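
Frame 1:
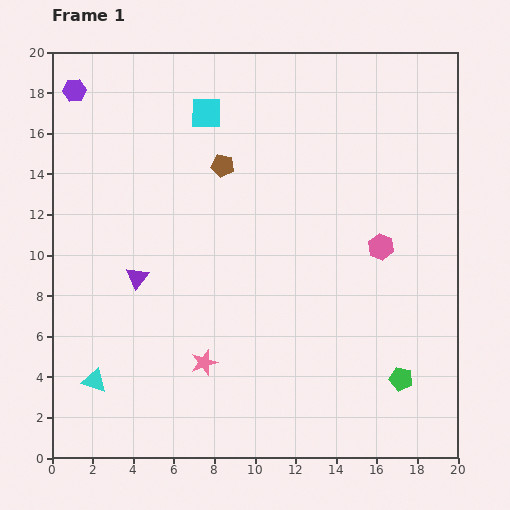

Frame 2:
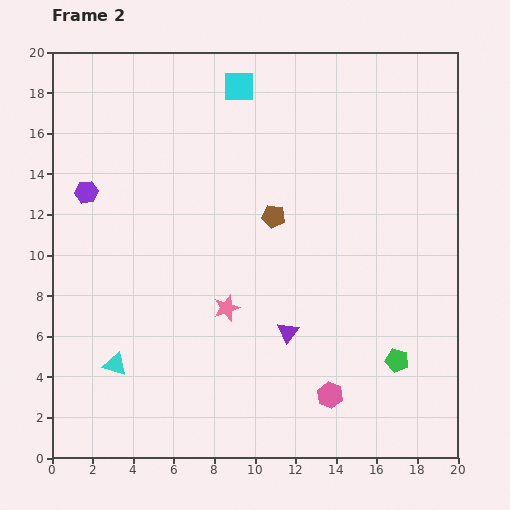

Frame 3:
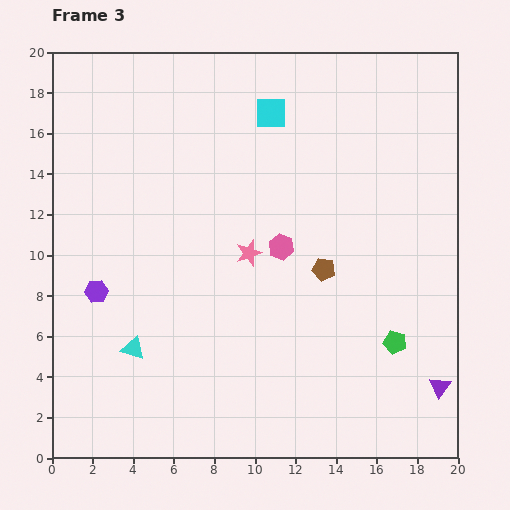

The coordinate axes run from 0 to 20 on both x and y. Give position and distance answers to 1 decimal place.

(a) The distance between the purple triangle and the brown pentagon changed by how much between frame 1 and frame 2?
-1.2

Distance in frame 1: 6.9. Distance in frame 2: 5.7.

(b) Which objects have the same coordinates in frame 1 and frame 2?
none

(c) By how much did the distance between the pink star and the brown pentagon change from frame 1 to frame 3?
-5.9

Distance in frame 1: 9.7. Distance in frame 3: 3.8.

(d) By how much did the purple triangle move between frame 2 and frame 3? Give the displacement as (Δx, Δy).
(7.5, -2.7)

The purple triangle was at (11.6, 6.2) in frame 2 and (19.1, 3.5) in frame 3.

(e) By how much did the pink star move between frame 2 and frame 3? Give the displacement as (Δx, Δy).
(1.1, 2.7)

The pink star was at (8.6, 7.4) in frame 2 and (9.7, 10.1) in frame 3.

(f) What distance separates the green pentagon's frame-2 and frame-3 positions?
0.9

The green pentagon moved from (17.0, 4.8) to (16.9, 5.7), a distance of √(0.1² + 0.9²) ≈ 0.9.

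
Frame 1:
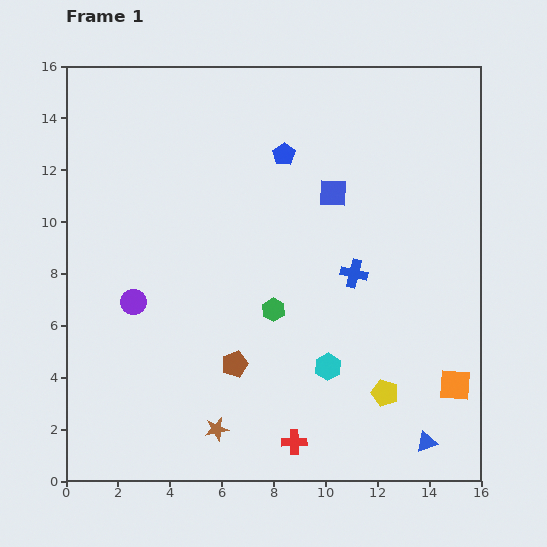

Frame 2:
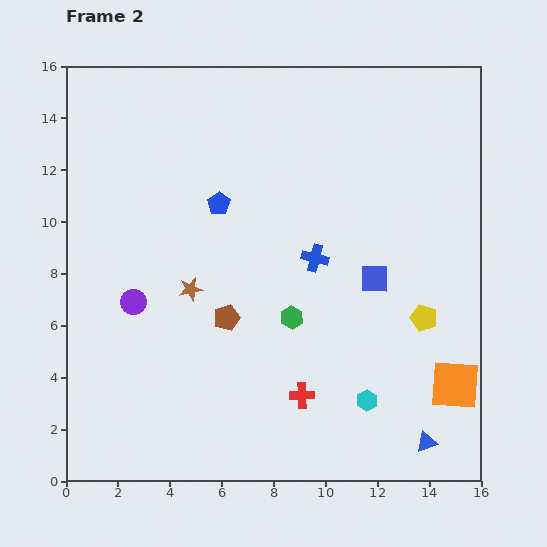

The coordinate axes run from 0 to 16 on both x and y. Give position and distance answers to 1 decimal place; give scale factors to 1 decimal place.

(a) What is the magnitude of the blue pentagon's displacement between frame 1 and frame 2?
3.1

The blue pentagon moved from (8.4, 12.6) to (5.9, 10.7), a distance of √(2.5² + 1.9²) ≈ 3.1.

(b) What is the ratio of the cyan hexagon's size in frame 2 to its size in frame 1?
0.8×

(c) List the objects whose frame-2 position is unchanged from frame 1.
the purple circle, the blue triangle, the orange square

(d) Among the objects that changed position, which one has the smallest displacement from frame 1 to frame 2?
the green hexagon

(moved 0.8)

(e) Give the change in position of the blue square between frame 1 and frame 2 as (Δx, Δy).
(1.6, -3.3)

The blue square was at (10.3, 11.1) in frame 1 and (11.9, 7.8) in frame 2.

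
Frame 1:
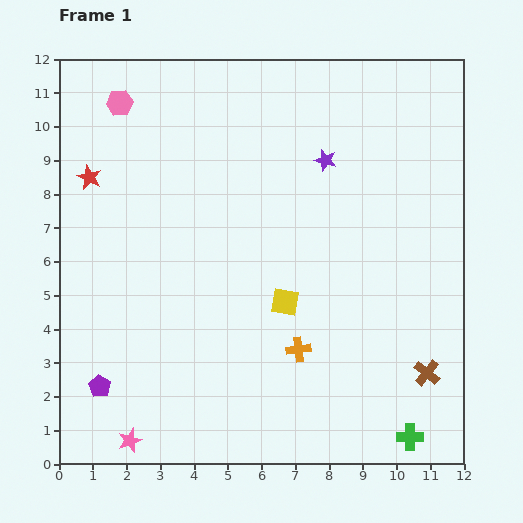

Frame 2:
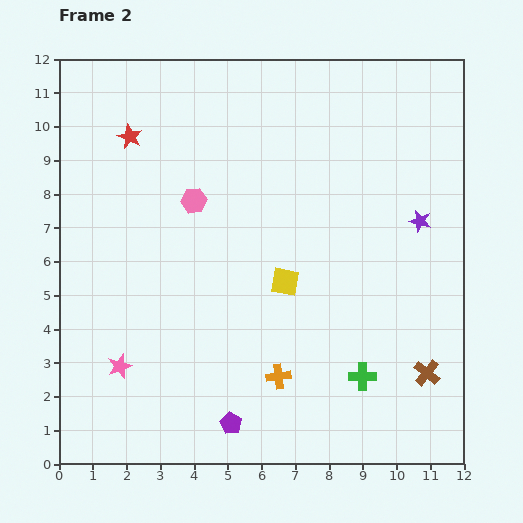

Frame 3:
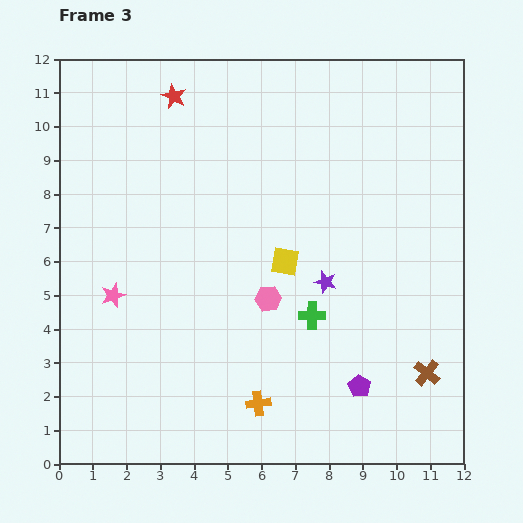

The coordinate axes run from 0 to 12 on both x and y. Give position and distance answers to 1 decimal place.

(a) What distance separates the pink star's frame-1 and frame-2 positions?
2.2

The pink star moved from (2.1, 0.7) to (1.8, 2.9), a distance of √(0.3² + 2.2²) ≈ 2.2.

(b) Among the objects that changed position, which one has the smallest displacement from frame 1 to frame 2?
the yellow square

(moved 0.6)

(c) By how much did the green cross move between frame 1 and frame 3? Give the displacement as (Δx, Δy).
(-2.9, 3.6)

The green cross was at (10.4, 0.8) in frame 1 and (7.5, 4.4) in frame 3.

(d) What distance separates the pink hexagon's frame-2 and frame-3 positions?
3.6

The pink hexagon moved from (4.0, 7.8) to (6.2, 4.9), a distance of √(2.2² + 2.9²) ≈ 3.6.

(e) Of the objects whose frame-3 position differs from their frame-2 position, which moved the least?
the yellow square

(moved 0.6)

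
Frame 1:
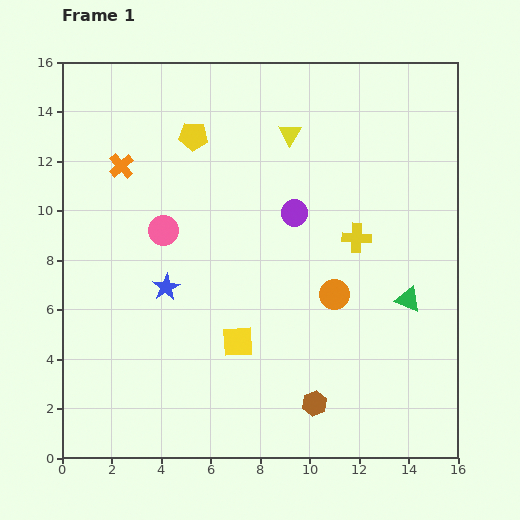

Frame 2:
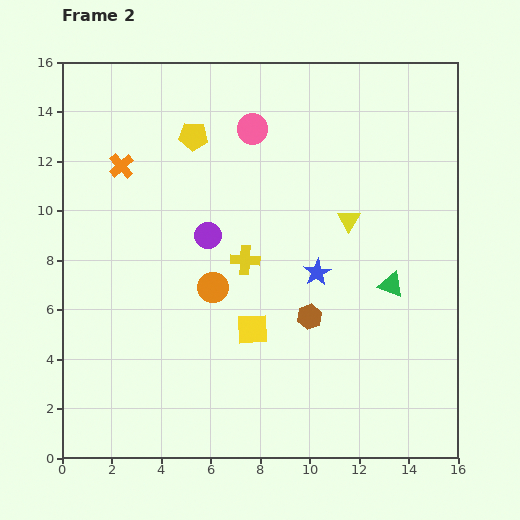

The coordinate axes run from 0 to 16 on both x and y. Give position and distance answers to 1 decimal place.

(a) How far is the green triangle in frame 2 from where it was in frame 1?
0.9

The green triangle moved from (14.0, 6.4) to (13.3, 7.0), a distance of √(0.7² + 0.6²) ≈ 0.9.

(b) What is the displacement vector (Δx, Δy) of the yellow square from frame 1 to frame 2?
(0.6, 0.5)

The yellow square was at (7.1, 4.7) in frame 1 and (7.7, 5.2) in frame 2.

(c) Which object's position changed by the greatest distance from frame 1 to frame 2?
the blue star

(moved 6.1; next 5.5)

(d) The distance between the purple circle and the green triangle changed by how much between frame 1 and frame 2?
+1.9

Distance in frame 1: 5.8. Distance in frame 2: 7.7.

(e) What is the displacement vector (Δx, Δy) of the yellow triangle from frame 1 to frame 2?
(2.4, -3.5)

The yellow triangle was at (9.2, 13.1) in frame 1 and (11.6, 9.6) in frame 2.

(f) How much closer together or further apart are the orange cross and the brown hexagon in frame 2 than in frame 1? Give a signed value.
-2.7

Distance in frame 1: 12.4. Distance in frame 2: 9.7.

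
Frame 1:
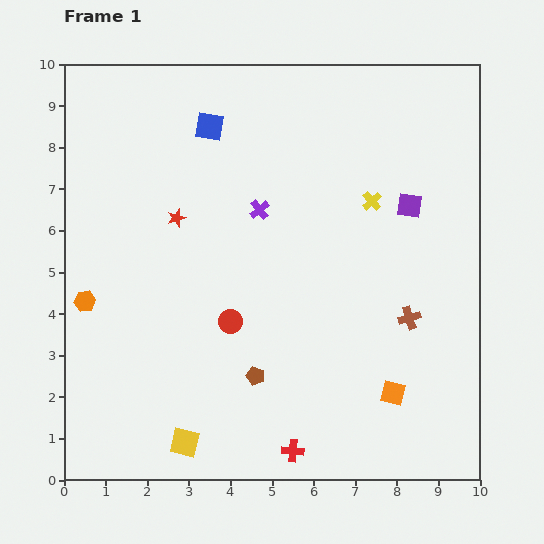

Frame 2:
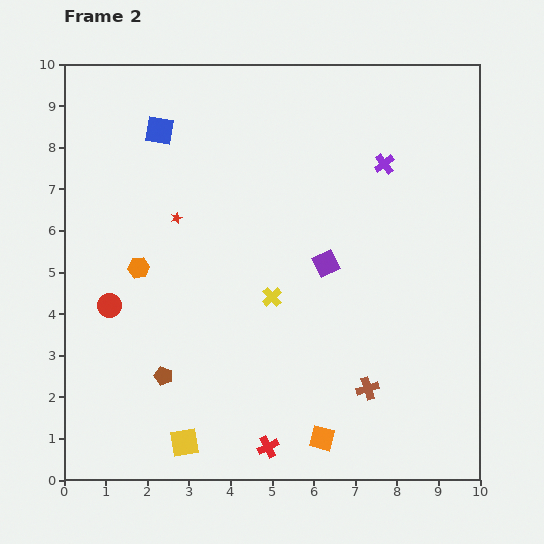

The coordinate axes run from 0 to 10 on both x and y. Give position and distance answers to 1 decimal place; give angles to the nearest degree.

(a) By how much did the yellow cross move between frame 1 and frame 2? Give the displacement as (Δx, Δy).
(-2.4, -2.3)

The yellow cross was at (7.4, 6.7) in frame 1 and (5.0, 4.4) in frame 2.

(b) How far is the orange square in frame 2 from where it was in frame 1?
2.0

The orange square moved from (7.9, 2.1) to (6.2, 1.0), a distance of √(1.7² + 1.1²) ≈ 2.0.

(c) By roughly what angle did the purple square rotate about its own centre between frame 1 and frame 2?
35° counter-clockwise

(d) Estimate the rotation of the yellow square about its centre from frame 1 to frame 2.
23° counter-clockwise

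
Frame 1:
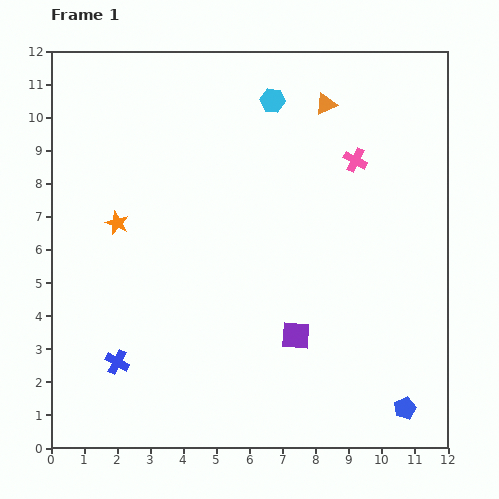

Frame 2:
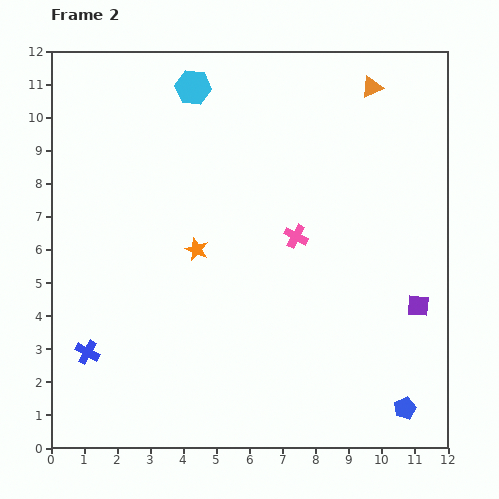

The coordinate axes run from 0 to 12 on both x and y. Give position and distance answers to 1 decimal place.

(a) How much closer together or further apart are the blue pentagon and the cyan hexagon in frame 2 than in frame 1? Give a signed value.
+1.5

Distance in frame 1: 10.1. Distance in frame 2: 11.6.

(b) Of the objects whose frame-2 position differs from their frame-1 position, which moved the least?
the blue cross

(moved 0.9)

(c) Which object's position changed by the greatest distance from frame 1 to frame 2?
the purple square

(moved 3.8; next 2.9)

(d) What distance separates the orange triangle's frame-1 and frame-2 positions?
1.5

The orange triangle moved from (8.3, 10.4) to (9.7, 10.9), a distance of √(1.4² + 0.5²) ≈ 1.5.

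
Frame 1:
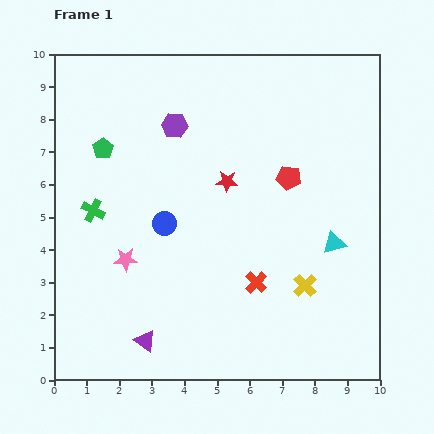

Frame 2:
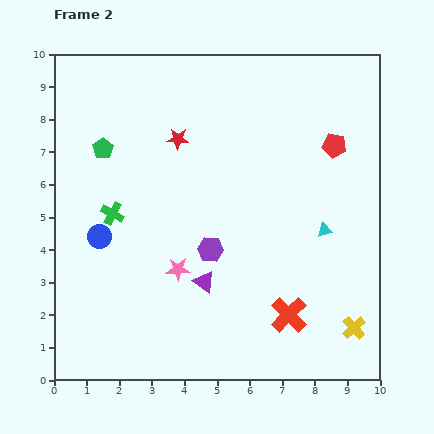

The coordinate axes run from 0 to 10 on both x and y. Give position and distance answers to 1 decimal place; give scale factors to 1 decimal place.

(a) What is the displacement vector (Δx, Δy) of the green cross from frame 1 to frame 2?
(0.6, -0.1)

The green cross was at (1.2, 5.2) in frame 1 and (1.8, 5.1) in frame 2.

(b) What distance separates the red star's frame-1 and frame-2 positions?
2.0

The red star moved from (5.3, 6.1) to (3.8, 7.4), a distance of √(1.5² + 1.3²) ≈ 2.0.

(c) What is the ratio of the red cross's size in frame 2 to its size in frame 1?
1.6×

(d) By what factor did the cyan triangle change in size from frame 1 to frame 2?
0.6×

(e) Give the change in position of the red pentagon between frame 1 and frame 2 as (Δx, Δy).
(1.4, 1.0)

The red pentagon was at (7.2, 6.2) in frame 1 and (8.6, 7.2) in frame 2.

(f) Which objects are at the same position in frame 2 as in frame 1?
the green pentagon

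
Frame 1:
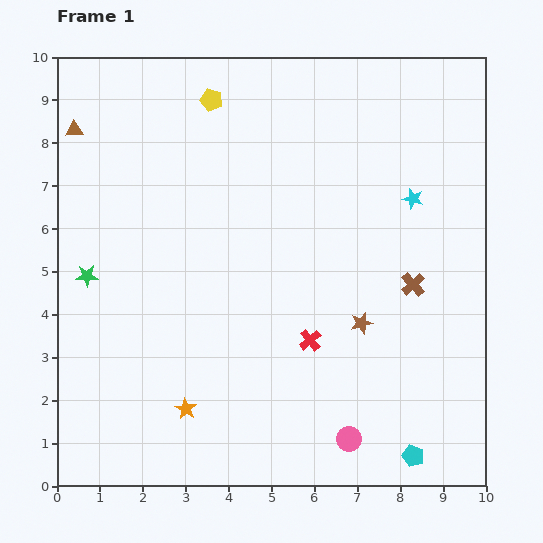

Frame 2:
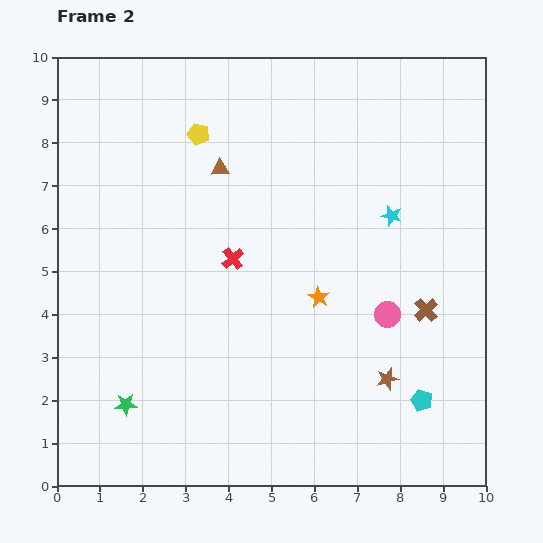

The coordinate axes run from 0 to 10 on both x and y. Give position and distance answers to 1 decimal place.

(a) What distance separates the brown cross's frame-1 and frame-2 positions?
0.7

The brown cross moved from (8.3, 4.7) to (8.6, 4.1), a distance of √(0.3² + 0.6²) ≈ 0.7.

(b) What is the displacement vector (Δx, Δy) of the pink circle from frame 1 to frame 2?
(0.9, 2.9)

The pink circle was at (6.8, 1.1) in frame 1 and (7.7, 4.0) in frame 2.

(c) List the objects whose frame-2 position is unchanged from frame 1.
none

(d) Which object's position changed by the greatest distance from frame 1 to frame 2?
the orange star

(moved 4.0; next 3.5)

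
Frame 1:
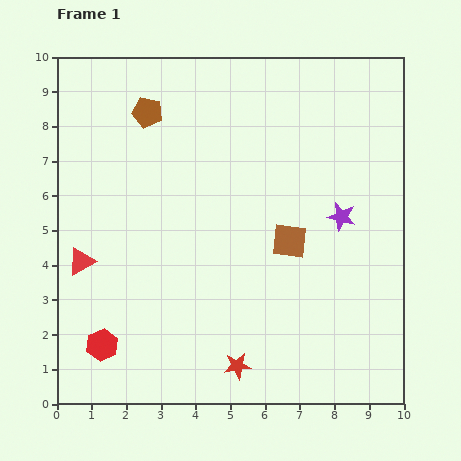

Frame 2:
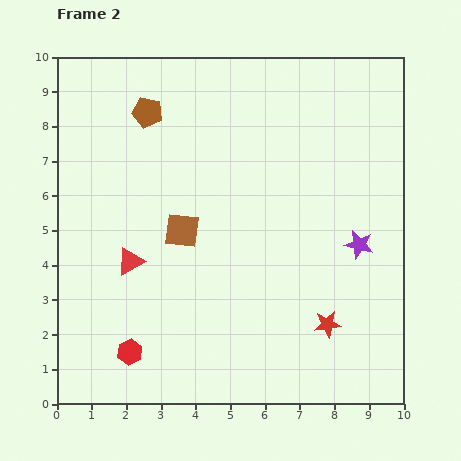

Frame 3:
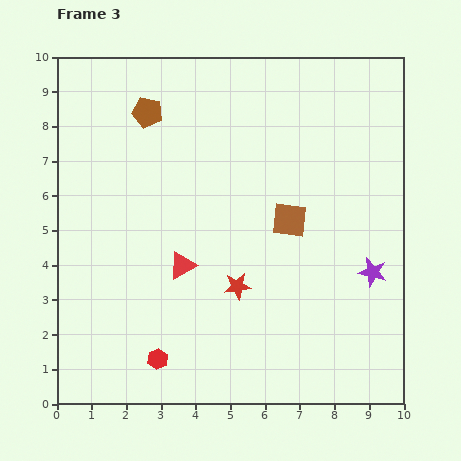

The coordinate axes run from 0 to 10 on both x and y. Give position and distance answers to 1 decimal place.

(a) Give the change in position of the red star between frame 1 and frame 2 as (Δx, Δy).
(2.6, 1.2)

The red star was at (5.2, 1.1) in frame 1 and (7.8, 2.3) in frame 2.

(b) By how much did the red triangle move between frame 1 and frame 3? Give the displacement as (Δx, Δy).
(2.9, -0.1)

The red triangle was at (0.7, 4.1) in frame 1 and (3.6, 4.0) in frame 3.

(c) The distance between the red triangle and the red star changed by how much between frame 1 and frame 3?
-3.7

Distance in frame 1: 5.4. Distance in frame 3: 1.7.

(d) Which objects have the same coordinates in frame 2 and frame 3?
the brown pentagon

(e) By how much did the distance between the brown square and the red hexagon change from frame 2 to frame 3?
+1.7

Distance in frame 2: 3.8. Distance in frame 3: 5.5.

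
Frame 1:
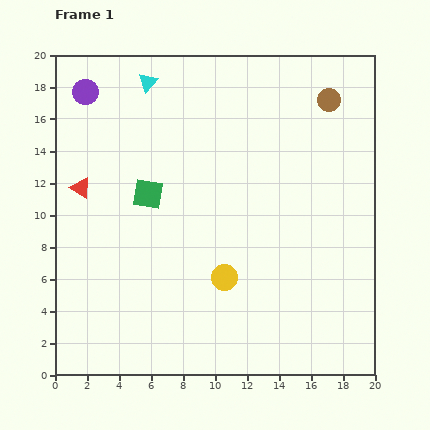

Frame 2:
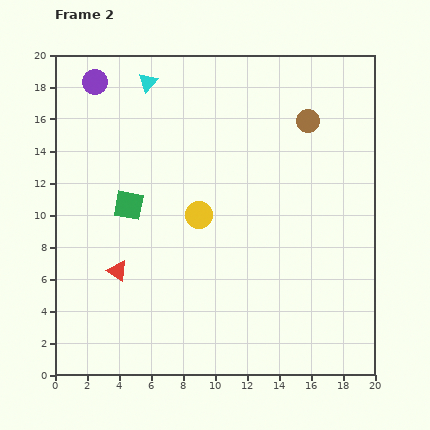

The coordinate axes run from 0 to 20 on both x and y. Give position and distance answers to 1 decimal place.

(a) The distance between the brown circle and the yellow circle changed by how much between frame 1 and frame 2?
-3.9

Distance in frame 1: 12.9. Distance in frame 2: 9.0.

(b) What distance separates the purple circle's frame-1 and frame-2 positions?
0.8

The purple circle moved from (1.9, 17.7) to (2.5, 18.3), a distance of √(0.6² + 0.6²) ≈ 0.8.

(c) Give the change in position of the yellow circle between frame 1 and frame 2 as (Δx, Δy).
(-1.6, 3.9)

The yellow circle was at (10.6, 6.1) in frame 1 and (9.0, 10.0) in frame 2.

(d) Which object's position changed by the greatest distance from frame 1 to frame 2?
the red triangle

(moved 5.7; next 4.2)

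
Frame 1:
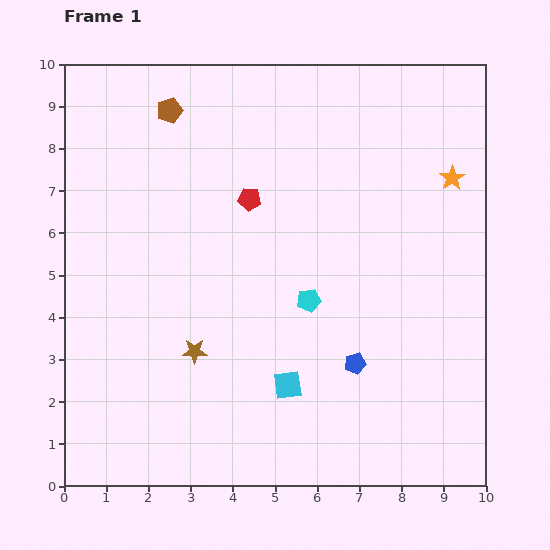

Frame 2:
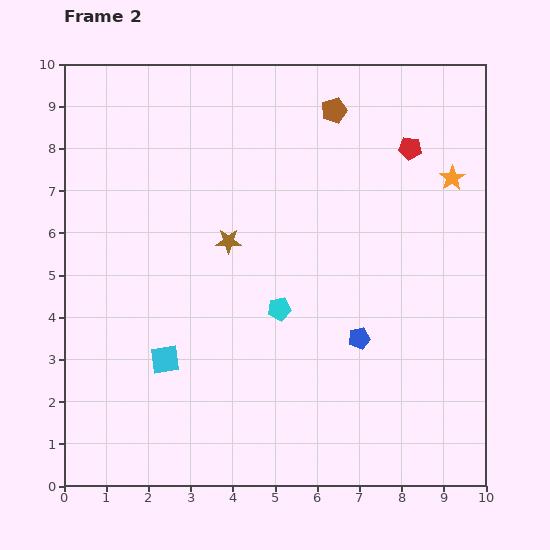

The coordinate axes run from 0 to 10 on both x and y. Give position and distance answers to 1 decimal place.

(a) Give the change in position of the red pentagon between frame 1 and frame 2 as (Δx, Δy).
(3.8, 1.2)

The red pentagon was at (4.4, 6.8) in frame 1 and (8.2, 8.0) in frame 2.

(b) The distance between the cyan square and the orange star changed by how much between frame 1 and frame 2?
+1.7

Distance in frame 1: 6.3. Distance in frame 2: 8.0.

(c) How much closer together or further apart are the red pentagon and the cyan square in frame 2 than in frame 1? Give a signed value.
+3.2

Distance in frame 1: 4.5. Distance in frame 2: 7.7.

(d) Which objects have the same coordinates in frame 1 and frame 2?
the orange star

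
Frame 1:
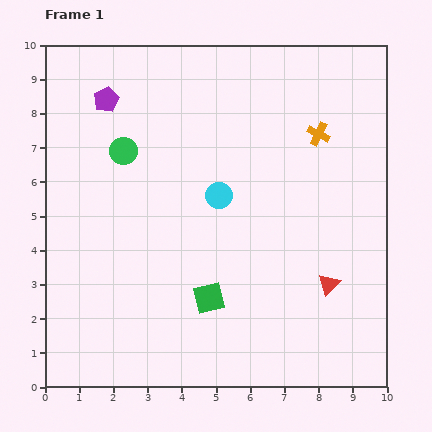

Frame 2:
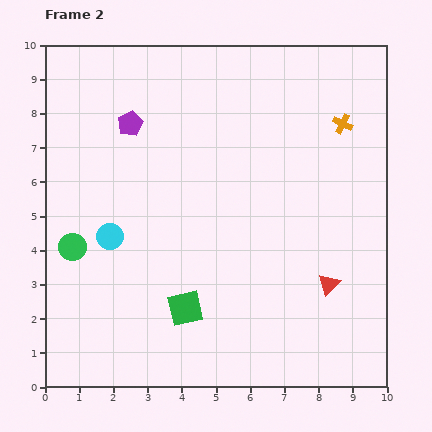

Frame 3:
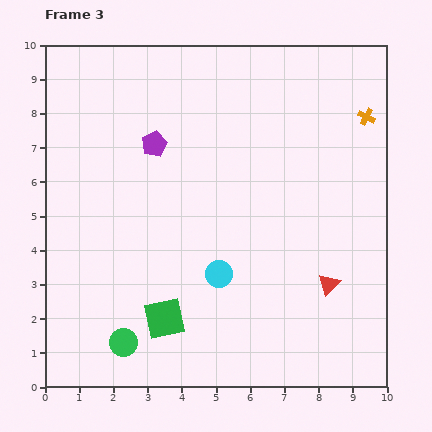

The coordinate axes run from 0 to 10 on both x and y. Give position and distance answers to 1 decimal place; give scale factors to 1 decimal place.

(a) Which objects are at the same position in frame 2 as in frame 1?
the red triangle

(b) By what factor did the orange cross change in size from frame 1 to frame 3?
0.7×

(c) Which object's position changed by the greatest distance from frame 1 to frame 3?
the green circle

(moved 5.6; next 2.3)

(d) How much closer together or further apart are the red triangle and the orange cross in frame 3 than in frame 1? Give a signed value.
+0.6

Distance in frame 1: 4.4. Distance in frame 3: 5.0.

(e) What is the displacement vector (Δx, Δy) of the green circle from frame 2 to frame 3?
(1.5, -2.8)

The green circle was at (0.8, 4.1) in frame 2 and (2.3, 1.3) in frame 3.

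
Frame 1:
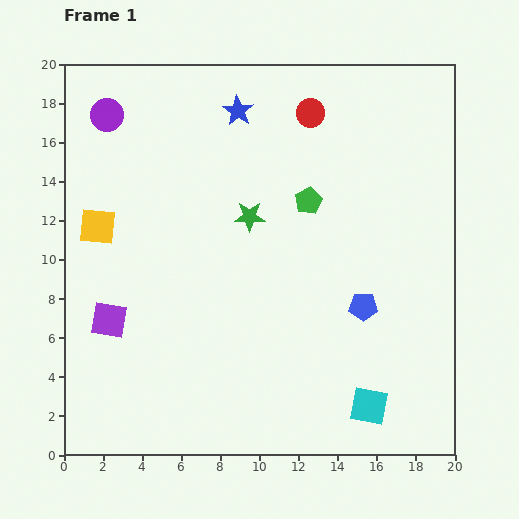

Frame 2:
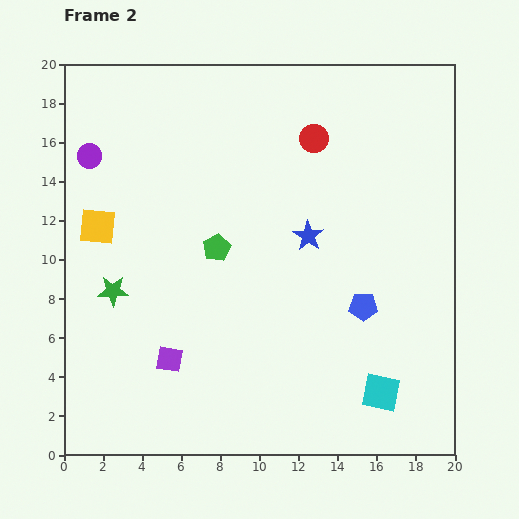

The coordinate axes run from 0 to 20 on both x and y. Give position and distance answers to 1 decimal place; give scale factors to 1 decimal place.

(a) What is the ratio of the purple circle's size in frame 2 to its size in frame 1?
0.7×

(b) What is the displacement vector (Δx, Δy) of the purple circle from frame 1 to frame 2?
(-0.9, -2.1)

The purple circle was at (2.2, 17.4) in frame 1 and (1.3, 15.3) in frame 2.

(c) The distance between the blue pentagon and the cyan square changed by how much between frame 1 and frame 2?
-0.6

Distance in frame 1: 5.1. Distance in frame 2: 4.5.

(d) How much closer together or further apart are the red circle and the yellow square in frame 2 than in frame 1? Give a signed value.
-0.3

Distance in frame 1: 12.3. Distance in frame 2: 12.0.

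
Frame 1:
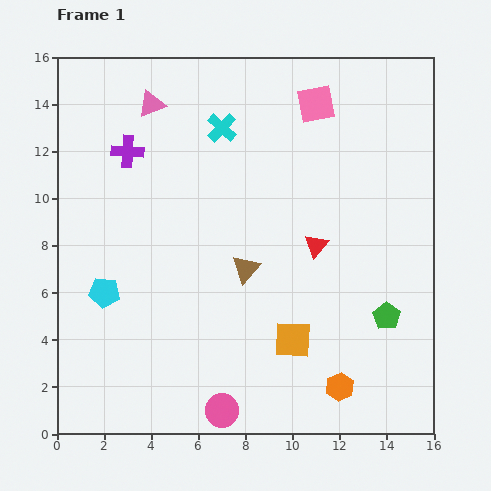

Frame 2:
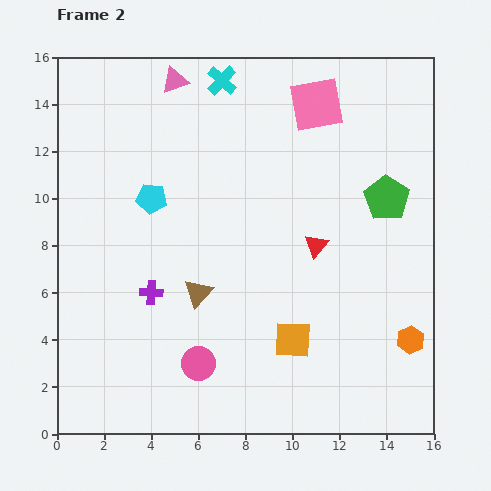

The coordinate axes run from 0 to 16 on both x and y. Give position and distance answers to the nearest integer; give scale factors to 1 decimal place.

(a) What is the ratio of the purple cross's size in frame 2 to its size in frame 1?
0.7×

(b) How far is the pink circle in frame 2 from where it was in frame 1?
2

The pink circle moved from (7, 1) to (6, 3), a distance of √(1² + 2²) ≈ 2.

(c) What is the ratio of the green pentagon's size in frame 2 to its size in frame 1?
1.7×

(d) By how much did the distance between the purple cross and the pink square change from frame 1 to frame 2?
+3

Distance in frame 1: 8. Distance in frame 2: 11.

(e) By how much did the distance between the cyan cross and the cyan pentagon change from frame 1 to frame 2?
-3

Distance in frame 1: 9. Distance in frame 2: 6.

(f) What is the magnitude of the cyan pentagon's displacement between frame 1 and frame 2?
4

The cyan pentagon moved from (2, 6) to (4, 10), a distance of √(2² + 4²) ≈ 4.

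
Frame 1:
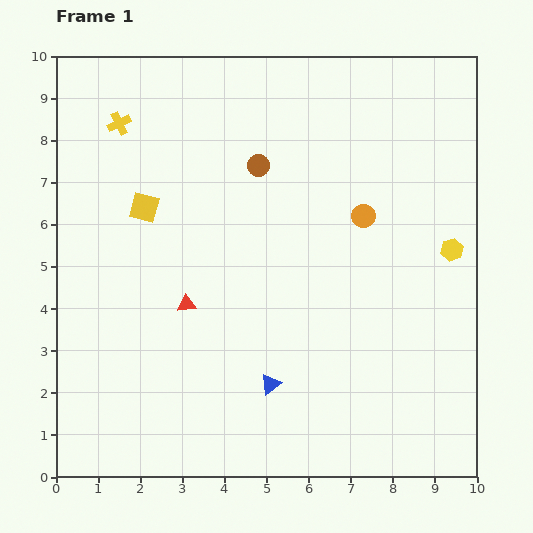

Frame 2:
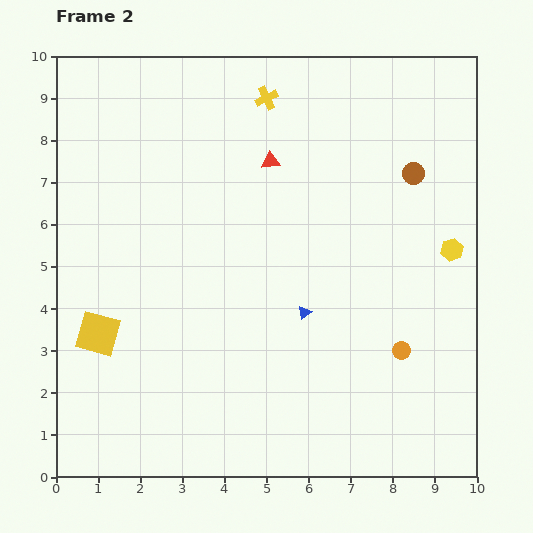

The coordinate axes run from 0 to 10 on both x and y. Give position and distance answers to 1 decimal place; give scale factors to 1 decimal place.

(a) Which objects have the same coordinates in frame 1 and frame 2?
the yellow hexagon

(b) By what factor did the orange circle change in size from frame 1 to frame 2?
0.8×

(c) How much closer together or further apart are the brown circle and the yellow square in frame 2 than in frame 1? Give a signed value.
+5.5

Distance in frame 1: 2.9. Distance in frame 2: 8.4.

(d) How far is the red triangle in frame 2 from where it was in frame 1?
3.9

The red triangle moved from (3.1, 4.1) to (5.1, 7.5), a distance of √(2.0² + 3.4²) ≈ 3.9.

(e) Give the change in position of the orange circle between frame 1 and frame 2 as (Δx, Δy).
(0.9, -3.2)

The orange circle was at (7.3, 6.2) in frame 1 and (8.2, 3.0) in frame 2.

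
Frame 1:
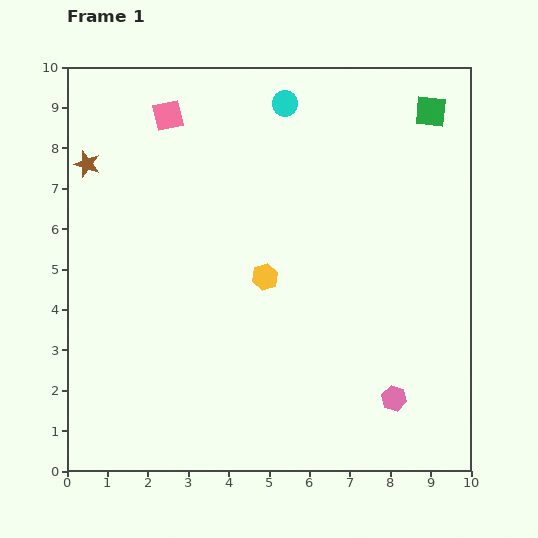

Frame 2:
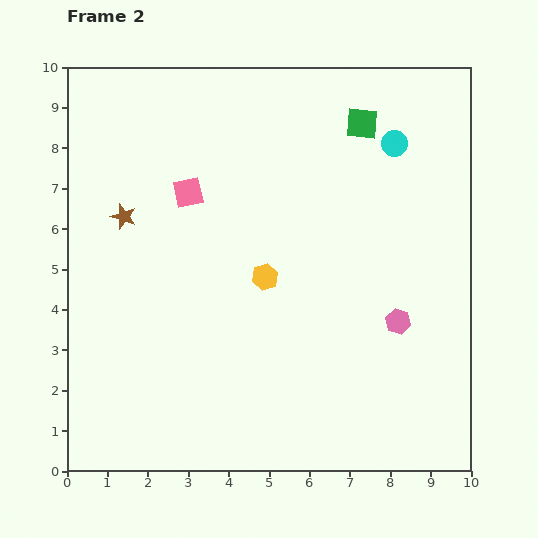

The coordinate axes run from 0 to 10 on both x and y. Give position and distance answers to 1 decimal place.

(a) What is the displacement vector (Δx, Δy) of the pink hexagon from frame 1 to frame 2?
(0.1, 1.9)

The pink hexagon was at (8.1, 1.8) in frame 1 and (8.2, 3.7) in frame 2.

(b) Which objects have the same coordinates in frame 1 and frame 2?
the yellow hexagon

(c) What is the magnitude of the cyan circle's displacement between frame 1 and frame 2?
2.9

The cyan circle moved from (5.4, 9.1) to (8.1, 8.1), a distance of √(2.7² + 1.0²) ≈ 2.9.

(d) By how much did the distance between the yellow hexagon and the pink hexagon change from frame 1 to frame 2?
-0.9

Distance in frame 1: 4.4. Distance in frame 2: 3.5.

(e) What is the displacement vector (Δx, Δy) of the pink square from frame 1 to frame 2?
(0.5, -1.9)

The pink square was at (2.5, 8.8) in frame 1 and (3.0, 6.9) in frame 2.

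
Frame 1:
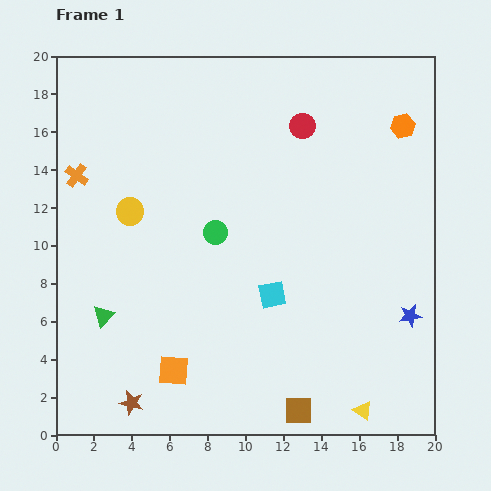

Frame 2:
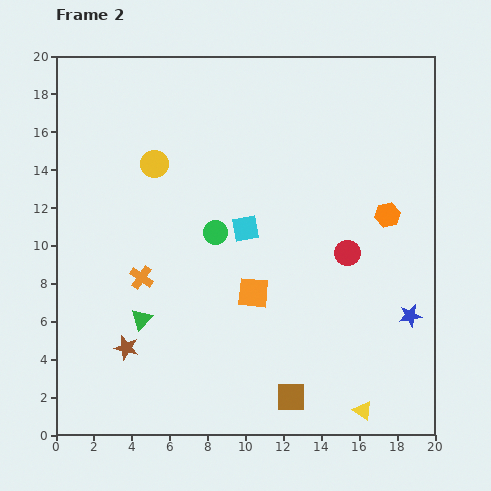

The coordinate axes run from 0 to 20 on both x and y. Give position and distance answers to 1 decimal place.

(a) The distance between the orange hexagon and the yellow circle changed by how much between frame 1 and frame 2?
-2.5

Distance in frame 1: 15.1. Distance in frame 2: 12.6.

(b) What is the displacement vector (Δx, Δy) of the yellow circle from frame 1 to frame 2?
(1.3, 2.5)

The yellow circle was at (3.9, 11.8) in frame 1 and (5.2, 14.3) in frame 2.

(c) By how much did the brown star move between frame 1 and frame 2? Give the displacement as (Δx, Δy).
(-0.3, 2.9)

The brown star was at (4.0, 1.7) in frame 1 and (3.7, 4.6) in frame 2.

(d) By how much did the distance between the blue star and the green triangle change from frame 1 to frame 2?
-2.0

Distance in frame 1: 16.2. Distance in frame 2: 14.2.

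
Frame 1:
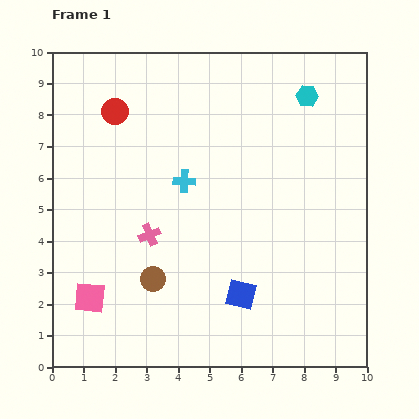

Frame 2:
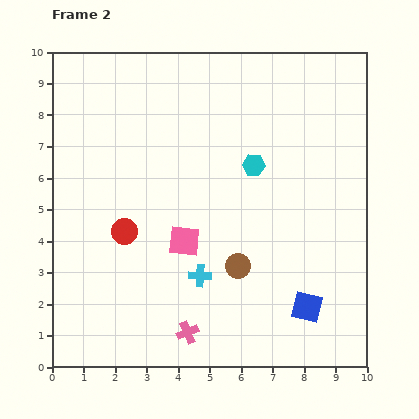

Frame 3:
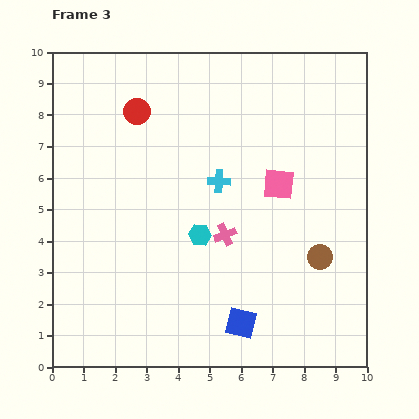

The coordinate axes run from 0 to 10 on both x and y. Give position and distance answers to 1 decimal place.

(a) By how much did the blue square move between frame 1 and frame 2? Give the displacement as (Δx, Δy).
(2.1, -0.4)

The blue square was at (6.0, 2.3) in frame 1 and (8.1, 1.9) in frame 2.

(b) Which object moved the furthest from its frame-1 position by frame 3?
the pink square

(moved 7.0; next 5.6)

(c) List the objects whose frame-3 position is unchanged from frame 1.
none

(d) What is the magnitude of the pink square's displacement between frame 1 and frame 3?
7.0

The pink square moved from (1.2, 2.2) to (7.2, 5.8), a distance of √(6.0² + 3.6²) ≈ 7.0.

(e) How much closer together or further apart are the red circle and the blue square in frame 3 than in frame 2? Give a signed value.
+1.2

Distance in frame 2: 6.3. Distance in frame 3: 7.5.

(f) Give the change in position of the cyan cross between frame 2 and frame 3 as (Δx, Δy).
(0.6, 3.0)

The cyan cross was at (4.7, 2.9) in frame 2 and (5.3, 5.9) in frame 3.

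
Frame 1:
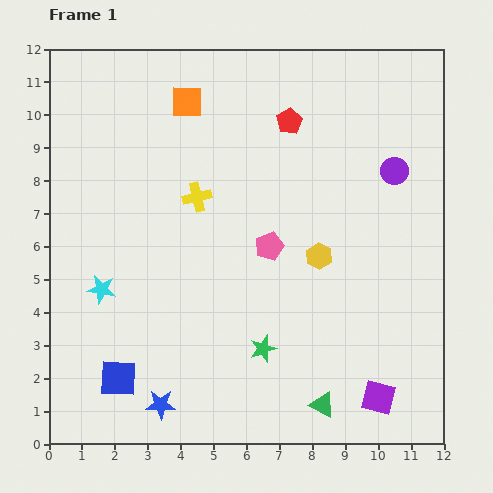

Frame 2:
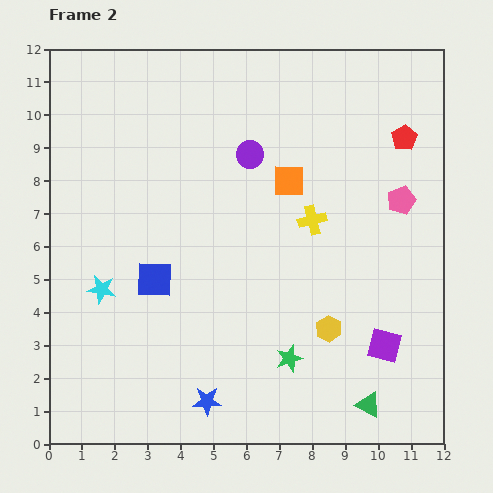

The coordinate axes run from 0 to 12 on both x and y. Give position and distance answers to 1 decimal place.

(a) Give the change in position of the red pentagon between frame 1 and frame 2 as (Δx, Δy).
(3.5, -0.5)

The red pentagon was at (7.3, 9.8) in frame 1 and (10.8, 9.3) in frame 2.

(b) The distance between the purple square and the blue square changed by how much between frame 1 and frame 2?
-0.6

Distance in frame 1: 7.9. Distance in frame 2: 7.3.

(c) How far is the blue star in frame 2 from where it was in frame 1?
1.4

The blue star moved from (3.4, 1.2) to (4.8, 1.3), a distance of √(1.4² + 0.1²) ≈ 1.4.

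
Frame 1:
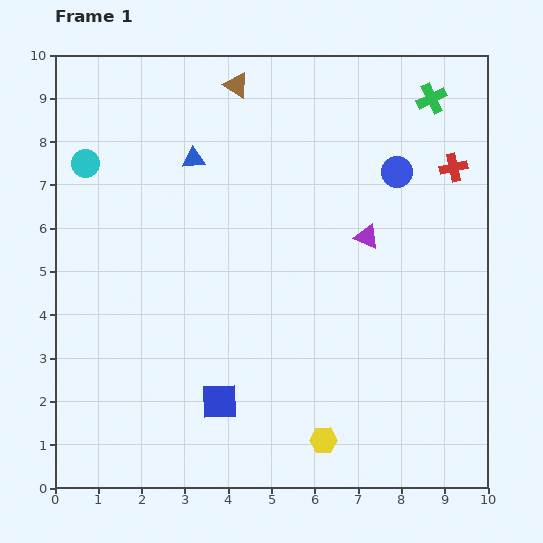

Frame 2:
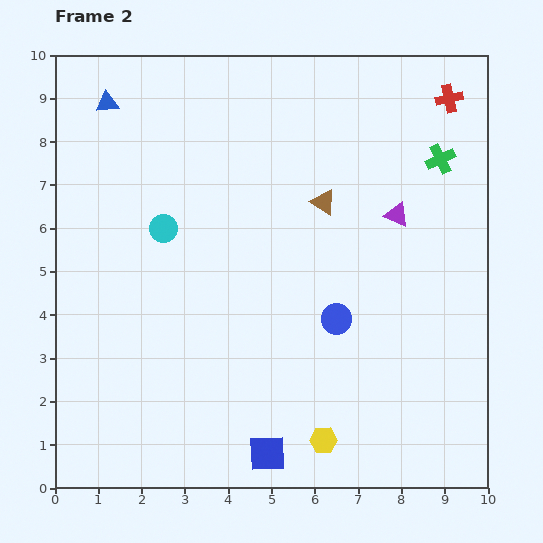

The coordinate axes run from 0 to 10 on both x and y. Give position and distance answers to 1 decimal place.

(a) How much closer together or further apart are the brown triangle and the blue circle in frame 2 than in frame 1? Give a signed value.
-1.5

Distance in frame 1: 4.2. Distance in frame 2: 2.7.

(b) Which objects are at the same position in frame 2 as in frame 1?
the yellow hexagon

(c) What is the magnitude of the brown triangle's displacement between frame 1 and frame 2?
3.4

The brown triangle moved from (4.2, 9.3) to (6.2, 6.6), a distance of √(2.0² + 2.7²) ≈ 3.4.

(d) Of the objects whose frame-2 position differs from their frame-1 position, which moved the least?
the purple triangle

(moved 0.9)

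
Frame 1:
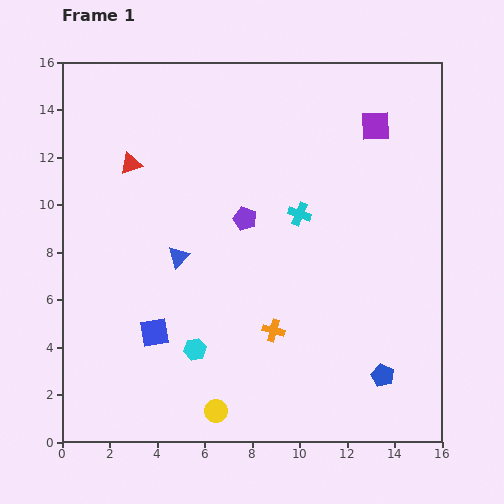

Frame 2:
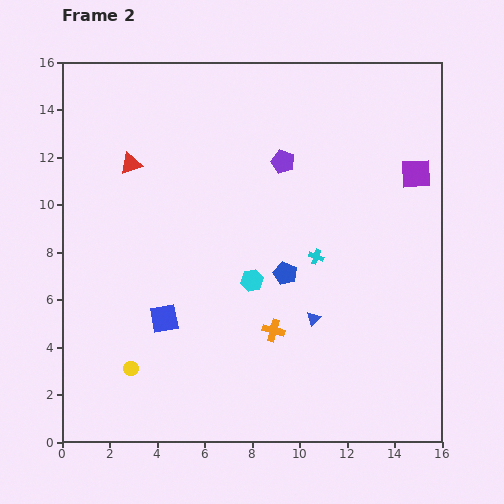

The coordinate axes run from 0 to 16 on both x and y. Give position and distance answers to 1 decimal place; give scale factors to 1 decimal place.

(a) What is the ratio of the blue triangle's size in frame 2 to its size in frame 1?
0.6×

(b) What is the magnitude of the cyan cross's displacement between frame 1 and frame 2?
1.9

The cyan cross moved from (10.0, 9.6) to (10.7, 7.8), a distance of √(0.7² + 1.8²) ≈ 1.9.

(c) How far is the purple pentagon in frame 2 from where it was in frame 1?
2.9

The purple pentagon moved from (7.7, 9.4) to (9.3, 11.8), a distance of √(1.6² + 2.4²) ≈ 2.9.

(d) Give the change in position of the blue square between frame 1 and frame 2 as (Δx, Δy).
(0.4, 0.6)

The blue square was at (3.9, 4.6) in frame 1 and (4.3, 5.2) in frame 2.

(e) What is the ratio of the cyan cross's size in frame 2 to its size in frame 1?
0.6×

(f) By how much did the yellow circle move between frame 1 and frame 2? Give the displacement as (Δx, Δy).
(-3.6, 1.8)

The yellow circle was at (6.5, 1.3) in frame 1 and (2.9, 3.1) in frame 2.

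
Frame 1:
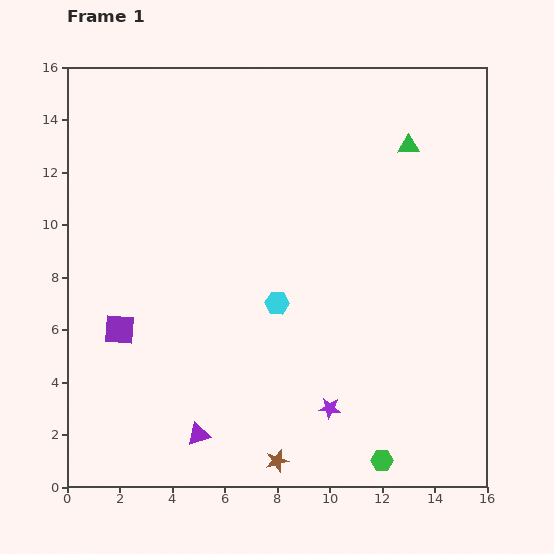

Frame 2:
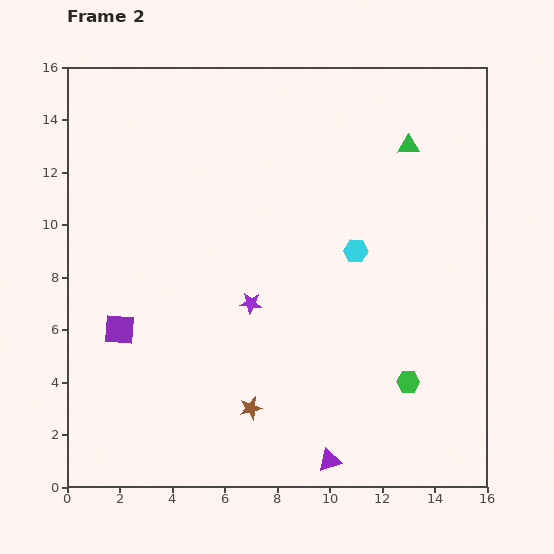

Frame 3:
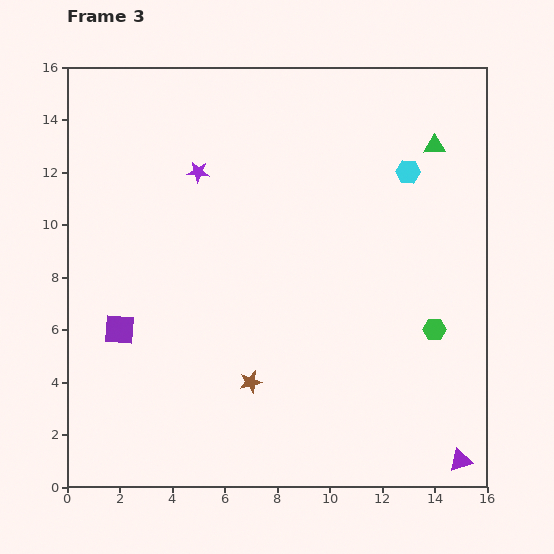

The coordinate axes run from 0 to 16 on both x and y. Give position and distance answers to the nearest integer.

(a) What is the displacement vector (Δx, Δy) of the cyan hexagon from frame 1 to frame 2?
(3, 2)

The cyan hexagon was at (8, 7) in frame 1 and (11, 9) in frame 2.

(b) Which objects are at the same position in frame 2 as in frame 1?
the green triangle, the purple square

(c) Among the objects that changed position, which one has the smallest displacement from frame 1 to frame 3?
the green triangle

(moved 1)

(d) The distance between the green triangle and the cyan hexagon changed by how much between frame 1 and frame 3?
-7

Distance in frame 1: 8. Distance in frame 3: 1.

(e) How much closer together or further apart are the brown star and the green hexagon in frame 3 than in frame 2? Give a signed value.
+1

Distance in frame 2: 6. Distance in frame 3: 7.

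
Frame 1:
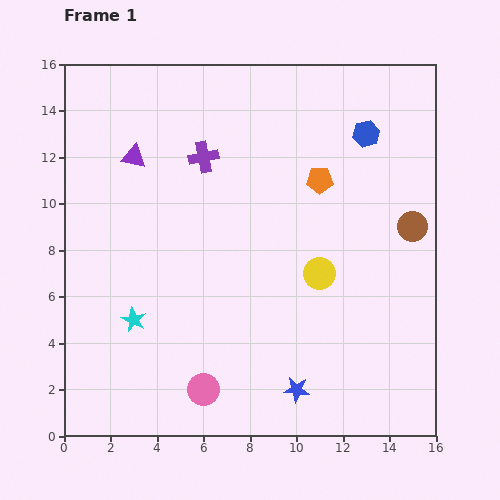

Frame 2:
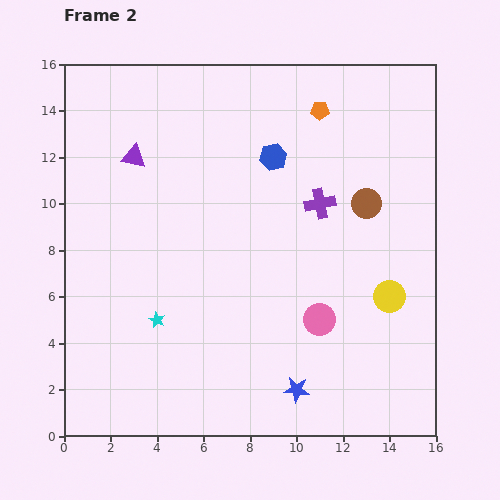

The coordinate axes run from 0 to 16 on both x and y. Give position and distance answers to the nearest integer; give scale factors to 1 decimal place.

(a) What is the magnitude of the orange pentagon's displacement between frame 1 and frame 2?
3

The orange pentagon moved from (11, 11) to (11, 14), a distance of √(0² + 3²) ≈ 3.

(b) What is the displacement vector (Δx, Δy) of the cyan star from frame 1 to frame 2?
(1, 0)

The cyan star was at (3, 5) in frame 1 and (4, 5) in frame 2.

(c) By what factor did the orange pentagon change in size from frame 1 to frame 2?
0.7×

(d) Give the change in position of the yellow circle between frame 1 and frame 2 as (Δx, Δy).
(3, -1)

The yellow circle was at (11, 7) in frame 1 and (14, 6) in frame 2.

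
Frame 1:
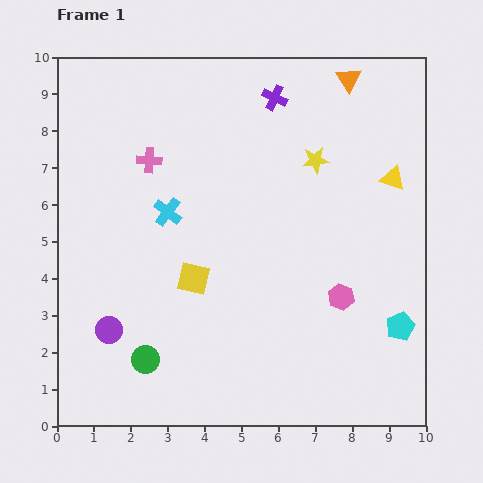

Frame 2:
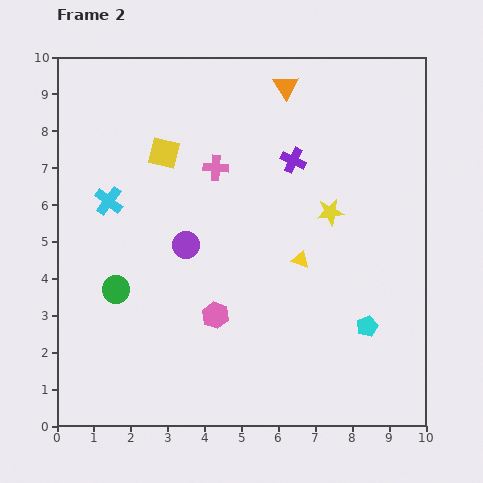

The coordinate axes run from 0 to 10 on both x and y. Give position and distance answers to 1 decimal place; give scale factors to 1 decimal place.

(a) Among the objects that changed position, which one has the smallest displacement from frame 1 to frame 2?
the cyan pentagon

(moved 0.9)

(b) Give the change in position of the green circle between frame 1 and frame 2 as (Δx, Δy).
(-0.8, 1.9)

The green circle was at (2.4, 1.8) in frame 1 and (1.6, 3.7) in frame 2.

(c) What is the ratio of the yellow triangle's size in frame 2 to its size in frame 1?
0.7×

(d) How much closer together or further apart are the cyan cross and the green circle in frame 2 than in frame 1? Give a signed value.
-1.6

Distance in frame 1: 4.0. Distance in frame 2: 2.4.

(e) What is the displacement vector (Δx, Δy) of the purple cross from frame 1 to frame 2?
(0.5, -1.7)

The purple cross was at (5.9, 8.9) in frame 1 and (6.4, 7.2) in frame 2.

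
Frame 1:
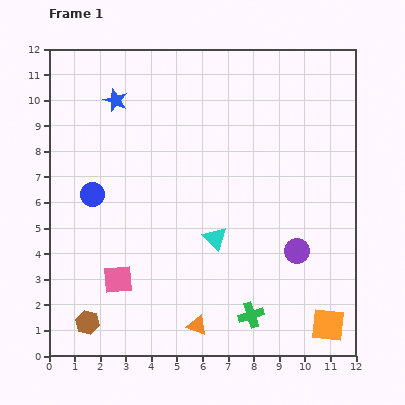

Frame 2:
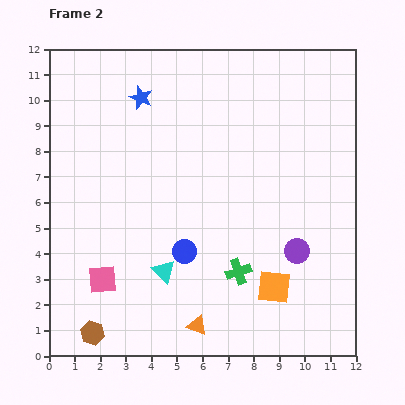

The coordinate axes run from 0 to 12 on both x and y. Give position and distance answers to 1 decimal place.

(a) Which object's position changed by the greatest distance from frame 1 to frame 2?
the blue circle

(moved 4.2; next 2.6)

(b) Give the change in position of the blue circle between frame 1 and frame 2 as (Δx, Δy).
(3.6, -2.2)

The blue circle was at (1.7, 6.3) in frame 1 and (5.3, 4.1) in frame 2.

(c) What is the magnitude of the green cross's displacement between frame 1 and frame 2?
1.8

The green cross moved from (7.9, 1.6) to (7.4, 3.3), a distance of √(0.5² + 1.7²) ≈ 1.8.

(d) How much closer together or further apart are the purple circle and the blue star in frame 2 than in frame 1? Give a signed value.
-0.6

Distance in frame 1: 9.2. Distance in frame 2: 8.6.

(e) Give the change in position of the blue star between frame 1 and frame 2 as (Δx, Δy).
(1.0, 0.1)

The blue star was at (2.6, 10.0) in frame 1 and (3.6, 10.1) in frame 2.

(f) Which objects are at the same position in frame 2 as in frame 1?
the purple circle, the orange triangle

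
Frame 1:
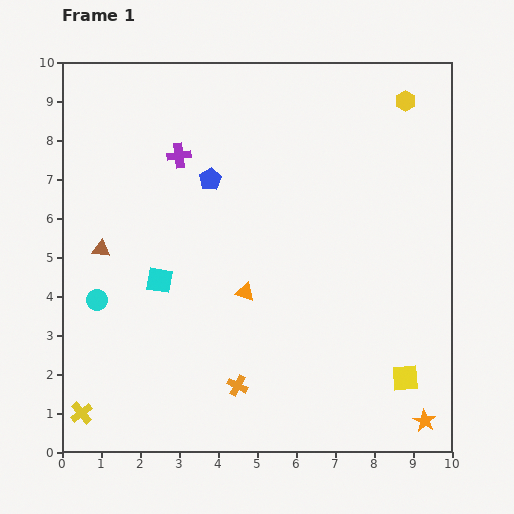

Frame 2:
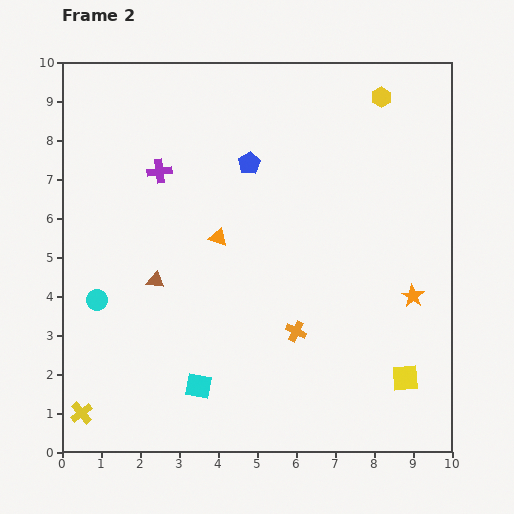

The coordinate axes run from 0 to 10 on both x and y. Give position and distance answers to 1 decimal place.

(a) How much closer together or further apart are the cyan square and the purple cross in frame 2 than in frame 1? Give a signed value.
+2.4

Distance in frame 1: 3.2. Distance in frame 2: 5.6.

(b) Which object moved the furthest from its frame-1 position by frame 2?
the orange star

(moved 3.2; next 2.9)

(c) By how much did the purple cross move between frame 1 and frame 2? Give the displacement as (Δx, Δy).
(-0.5, -0.4)

The purple cross was at (3.0, 7.6) in frame 1 and (2.5, 7.2) in frame 2.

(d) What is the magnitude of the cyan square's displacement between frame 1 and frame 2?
2.9

The cyan square moved from (2.5, 4.4) to (3.5, 1.7), a distance of √(1.0² + 2.7²) ≈ 2.9.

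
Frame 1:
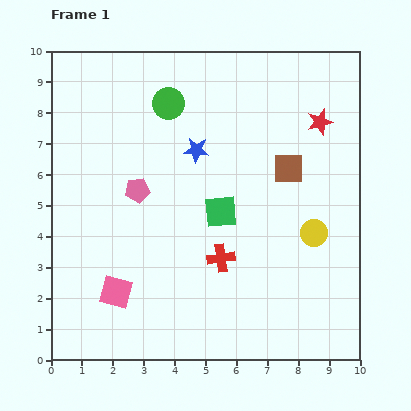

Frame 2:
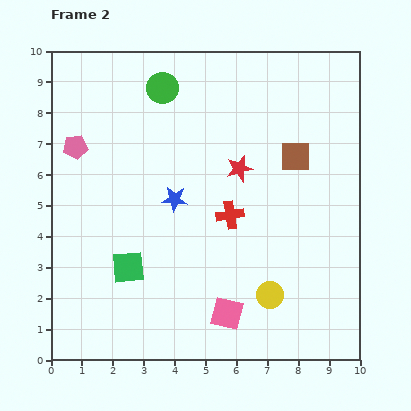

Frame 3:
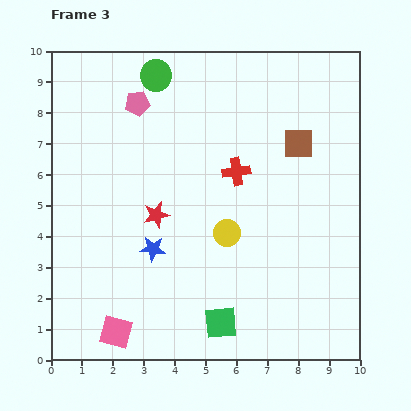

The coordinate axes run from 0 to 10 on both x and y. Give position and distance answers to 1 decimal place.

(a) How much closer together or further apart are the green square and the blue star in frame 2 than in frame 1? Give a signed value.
+0.5

Distance in frame 1: 2.2. Distance in frame 2: 2.7.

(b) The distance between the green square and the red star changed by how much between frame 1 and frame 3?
-0.2

Distance in frame 1: 4.3. Distance in frame 3: 4.1.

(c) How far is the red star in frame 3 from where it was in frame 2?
3.1

The red star moved from (6.1, 6.2) to (3.4, 4.7), a distance of √(2.7² + 1.5²) ≈ 3.1.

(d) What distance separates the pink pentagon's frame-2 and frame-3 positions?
2.4

The pink pentagon moved from (0.8, 6.9) to (2.8, 8.3), a distance of √(2.0² + 1.4²) ≈ 2.4.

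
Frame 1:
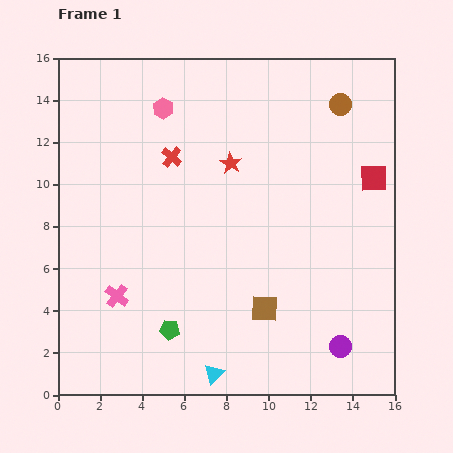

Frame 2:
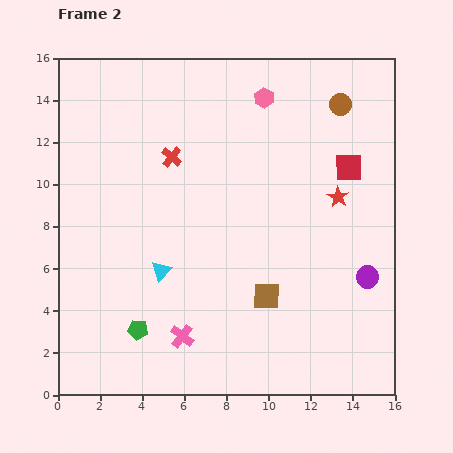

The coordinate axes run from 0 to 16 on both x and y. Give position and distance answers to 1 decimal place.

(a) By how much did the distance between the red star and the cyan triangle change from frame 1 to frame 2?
-0.9

Distance in frame 1: 10.0. Distance in frame 2: 9.1.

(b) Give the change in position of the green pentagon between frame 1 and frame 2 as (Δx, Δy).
(-1.5, 0.0)

The green pentagon was at (5.3, 3.1) in frame 1 and (3.8, 3.1) in frame 2.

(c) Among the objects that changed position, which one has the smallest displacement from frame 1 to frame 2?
the brown square

(moved 0.6)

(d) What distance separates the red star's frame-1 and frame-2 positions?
5.3

The red star moved from (8.2, 11.0) to (13.3, 9.4), a distance of √(5.1² + 1.6²) ≈ 5.3.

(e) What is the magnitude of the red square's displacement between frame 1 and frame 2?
1.3

The red square moved from (15.0, 10.3) to (13.8, 10.8), a distance of √(1.2² + 0.5²) ≈ 1.3.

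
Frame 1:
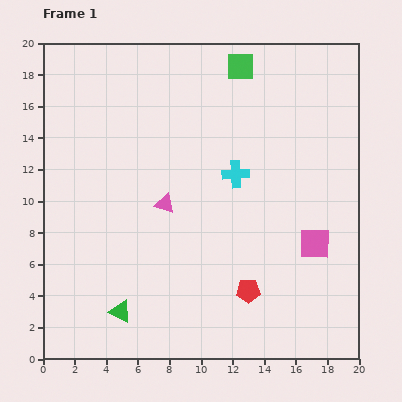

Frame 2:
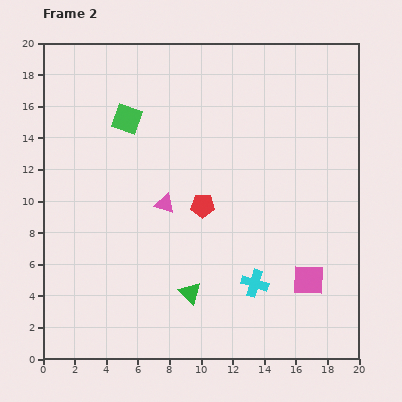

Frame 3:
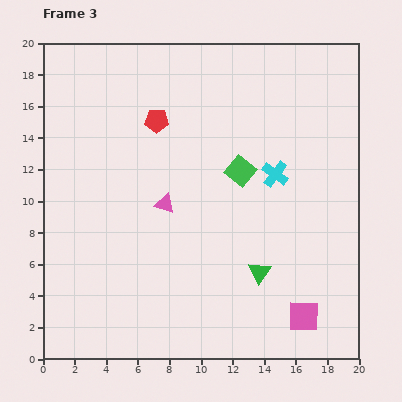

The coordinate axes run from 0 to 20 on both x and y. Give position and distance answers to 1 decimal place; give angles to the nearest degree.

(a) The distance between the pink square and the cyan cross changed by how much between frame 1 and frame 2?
-3.3

Distance in frame 1: 6.7. Distance in frame 2: 3.4.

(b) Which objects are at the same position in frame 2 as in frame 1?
the pink triangle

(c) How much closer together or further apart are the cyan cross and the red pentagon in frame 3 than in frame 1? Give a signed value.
+0.8

Distance in frame 1: 7.4. Distance in frame 3: 8.2.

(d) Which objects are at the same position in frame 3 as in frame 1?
the pink triangle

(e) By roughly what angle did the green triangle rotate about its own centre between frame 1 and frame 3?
38° clockwise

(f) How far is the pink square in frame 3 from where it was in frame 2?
2.3

The pink square moved from (16.8, 5.0) to (16.5, 2.7), a distance of √(0.3² + 2.3²) ≈ 2.3.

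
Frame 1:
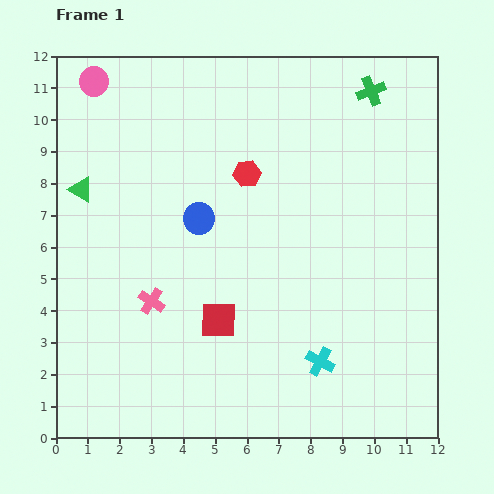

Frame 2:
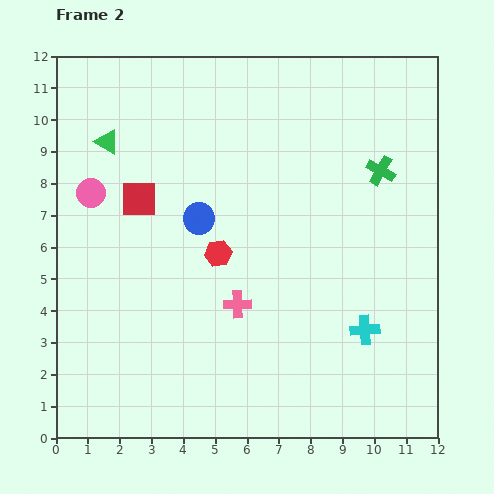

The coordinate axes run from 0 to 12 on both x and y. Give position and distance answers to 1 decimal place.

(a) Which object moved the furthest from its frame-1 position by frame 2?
the red square

(moved 4.5; next 3.5)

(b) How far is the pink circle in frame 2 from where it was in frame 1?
3.5

The pink circle moved from (1.2, 11.2) to (1.1, 7.7), a distance of √(0.1² + 3.5²) ≈ 3.5.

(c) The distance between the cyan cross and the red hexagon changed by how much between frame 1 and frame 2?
-1.1

Distance in frame 1: 6.3. Distance in frame 2: 5.2.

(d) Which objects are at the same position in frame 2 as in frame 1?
the blue circle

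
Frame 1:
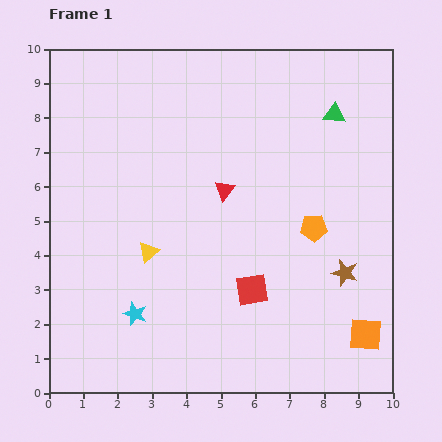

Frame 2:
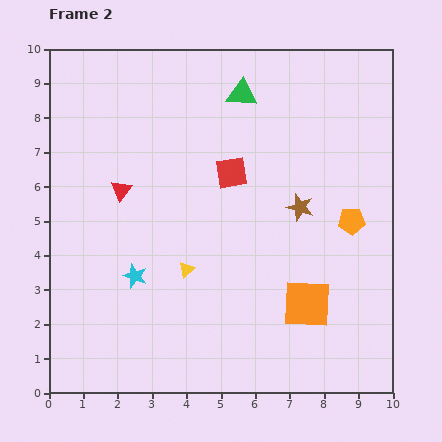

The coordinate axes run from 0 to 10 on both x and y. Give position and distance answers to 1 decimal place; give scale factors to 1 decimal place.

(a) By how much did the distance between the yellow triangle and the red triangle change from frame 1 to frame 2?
+0.2

Distance in frame 1: 2.8. Distance in frame 2: 3.0.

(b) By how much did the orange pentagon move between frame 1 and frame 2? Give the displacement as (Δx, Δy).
(1.1, 0.2)

The orange pentagon was at (7.7, 4.8) in frame 1 and (8.8, 5.0) in frame 2.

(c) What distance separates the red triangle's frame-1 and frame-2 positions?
3.0

The red triangle moved from (5.1, 5.9) to (2.1, 5.9), a distance of √(3.0² + 0.0²) ≈ 3.0.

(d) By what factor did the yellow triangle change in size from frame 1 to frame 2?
0.8×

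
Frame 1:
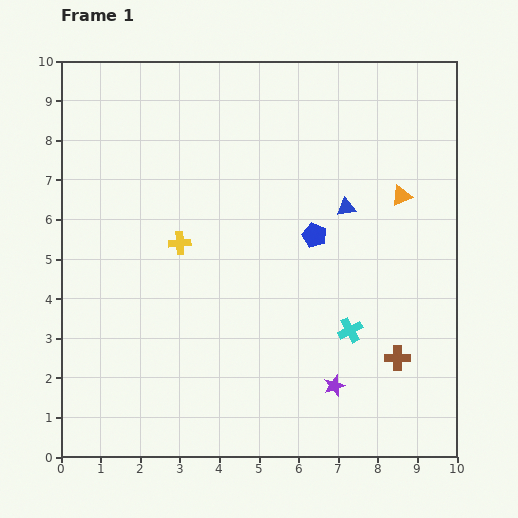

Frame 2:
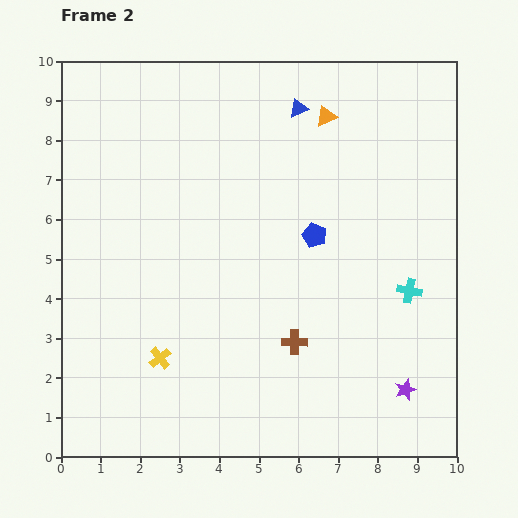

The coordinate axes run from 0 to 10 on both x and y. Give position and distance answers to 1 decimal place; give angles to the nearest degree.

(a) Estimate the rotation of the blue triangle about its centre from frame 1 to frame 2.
16° counter-clockwise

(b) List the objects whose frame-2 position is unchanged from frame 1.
the blue pentagon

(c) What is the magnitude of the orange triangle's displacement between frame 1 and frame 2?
2.8

The orange triangle moved from (8.6, 6.6) to (6.7, 8.6), a distance of √(1.9² + 2.0²) ≈ 2.8.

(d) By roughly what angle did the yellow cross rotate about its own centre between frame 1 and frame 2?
35° counter-clockwise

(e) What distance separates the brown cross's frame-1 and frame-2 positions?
2.6

The brown cross moved from (8.5, 2.5) to (5.9, 2.9), a distance of √(2.6² + 0.4²) ≈ 2.6.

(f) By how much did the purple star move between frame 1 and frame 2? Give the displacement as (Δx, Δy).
(1.8, -0.1)

The purple star was at (6.9, 1.8) in frame 1 and (8.7, 1.7) in frame 2.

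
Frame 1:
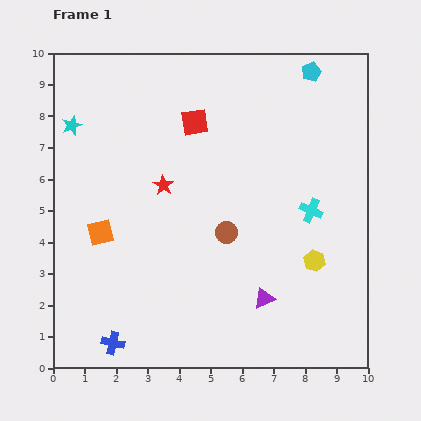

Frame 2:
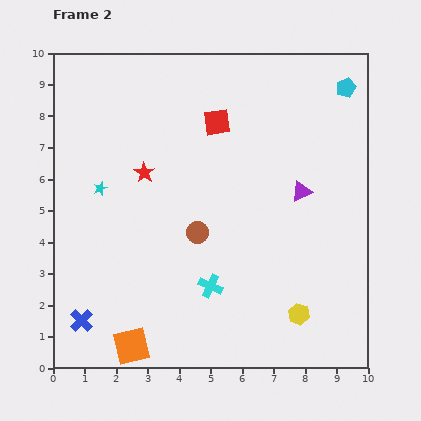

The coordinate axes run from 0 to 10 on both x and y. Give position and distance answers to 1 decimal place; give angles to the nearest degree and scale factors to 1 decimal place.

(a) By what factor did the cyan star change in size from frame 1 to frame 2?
0.7×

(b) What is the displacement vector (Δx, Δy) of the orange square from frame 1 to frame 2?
(1.0, -3.6)

The orange square was at (1.5, 4.3) in frame 1 and (2.5, 0.7) in frame 2.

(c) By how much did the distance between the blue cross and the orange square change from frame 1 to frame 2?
-1.7

Distance in frame 1: 3.5. Distance in frame 2: 1.8.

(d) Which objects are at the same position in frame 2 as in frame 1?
none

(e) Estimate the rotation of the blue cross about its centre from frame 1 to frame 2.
32° clockwise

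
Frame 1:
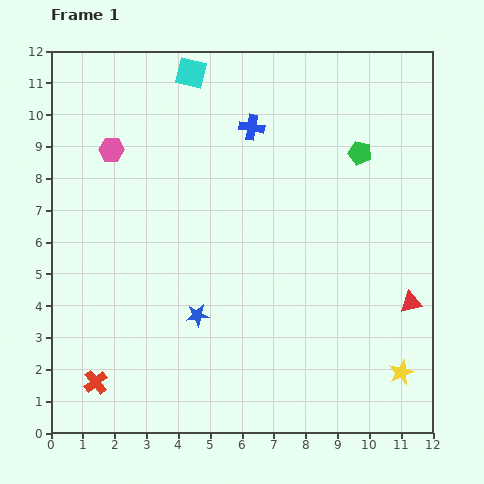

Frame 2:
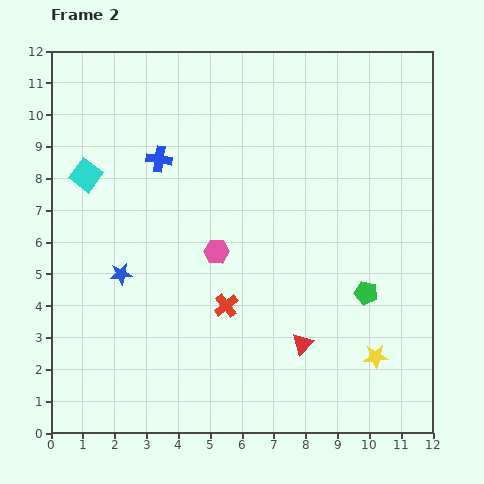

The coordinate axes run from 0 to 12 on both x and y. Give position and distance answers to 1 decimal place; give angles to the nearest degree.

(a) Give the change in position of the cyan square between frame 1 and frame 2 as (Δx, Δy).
(-3.3, -3.2)

The cyan square was at (4.4, 11.3) in frame 1 and (1.1, 8.1) in frame 2.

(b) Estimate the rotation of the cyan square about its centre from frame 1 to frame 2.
23° clockwise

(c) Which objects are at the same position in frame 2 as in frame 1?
none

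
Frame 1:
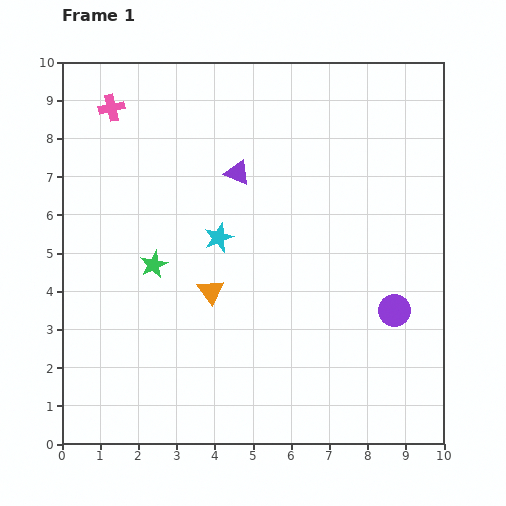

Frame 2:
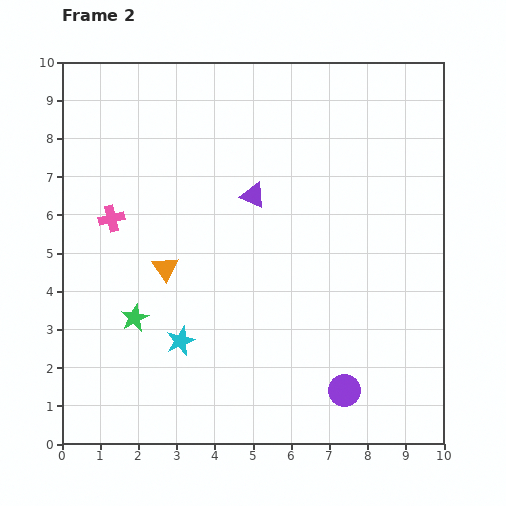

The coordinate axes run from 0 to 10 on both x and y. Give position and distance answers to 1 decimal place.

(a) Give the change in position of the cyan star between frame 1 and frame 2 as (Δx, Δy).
(-1.0, -2.7)

The cyan star was at (4.1, 5.4) in frame 1 and (3.1, 2.7) in frame 2.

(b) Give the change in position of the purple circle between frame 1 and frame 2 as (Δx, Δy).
(-1.3, -2.1)

The purple circle was at (8.7, 3.5) in frame 1 and (7.4, 1.4) in frame 2.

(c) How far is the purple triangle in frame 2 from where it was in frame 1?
0.7

The purple triangle moved from (4.6, 7.1) to (5.0, 6.5), a distance of √(0.4² + 0.6²) ≈ 0.7.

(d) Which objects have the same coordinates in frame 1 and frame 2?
none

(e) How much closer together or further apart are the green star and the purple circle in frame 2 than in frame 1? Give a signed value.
-0.6

Distance in frame 1: 6.4. Distance in frame 2: 5.8.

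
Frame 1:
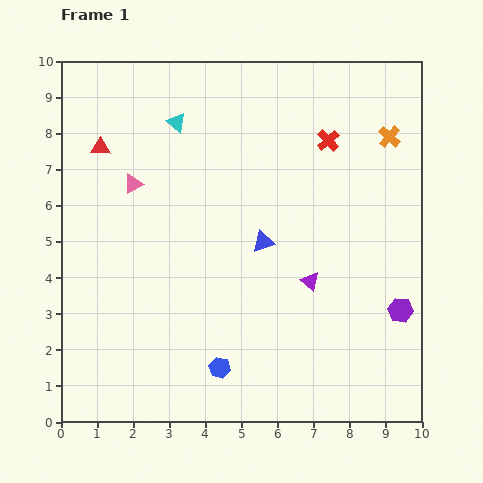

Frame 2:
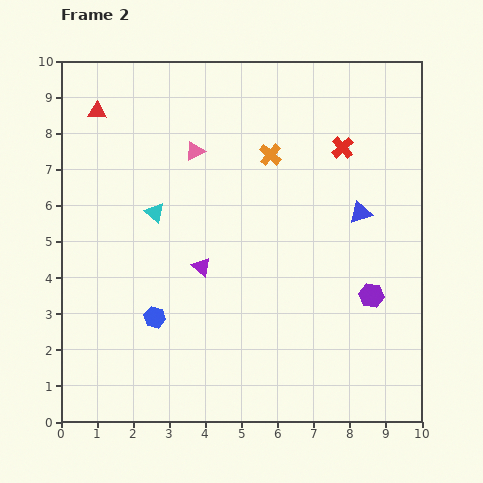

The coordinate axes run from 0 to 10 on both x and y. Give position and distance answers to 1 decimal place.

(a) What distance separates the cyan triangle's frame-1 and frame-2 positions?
2.6

The cyan triangle moved from (3.2, 8.3) to (2.6, 5.8), a distance of √(0.6² + 2.5²) ≈ 2.6.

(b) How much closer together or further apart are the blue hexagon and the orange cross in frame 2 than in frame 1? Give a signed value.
-2.4

Distance in frame 1: 7.9. Distance in frame 2: 5.5.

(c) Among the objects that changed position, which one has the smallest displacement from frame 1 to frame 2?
the red cross

(moved 0.4)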